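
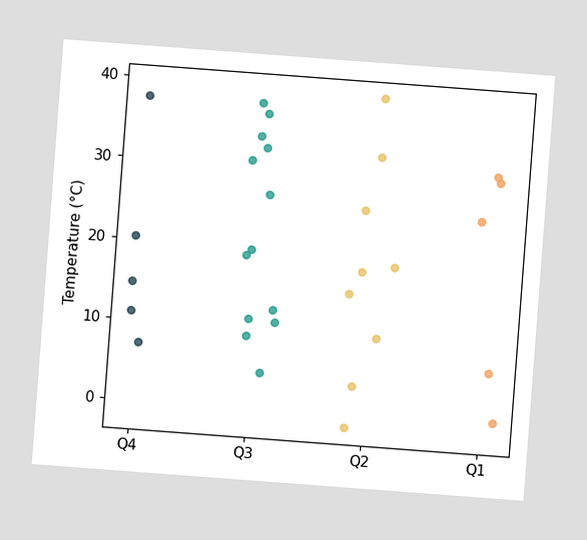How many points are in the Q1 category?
5

The chart is tilted about 4° clockwise. Counting the markers in the Q1 column gives 5.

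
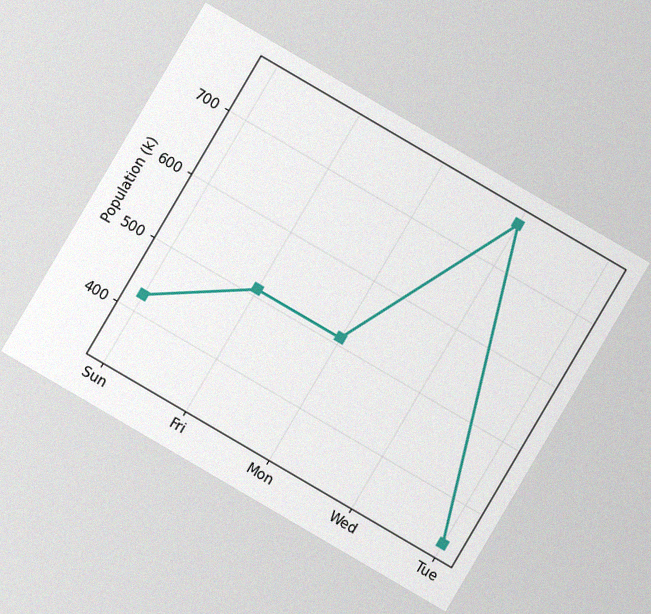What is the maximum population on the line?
765k

The chart is tilted about 30° clockwise, with some photo noise. The highest point is at Wed, and reading across to the y-axis gives 765k.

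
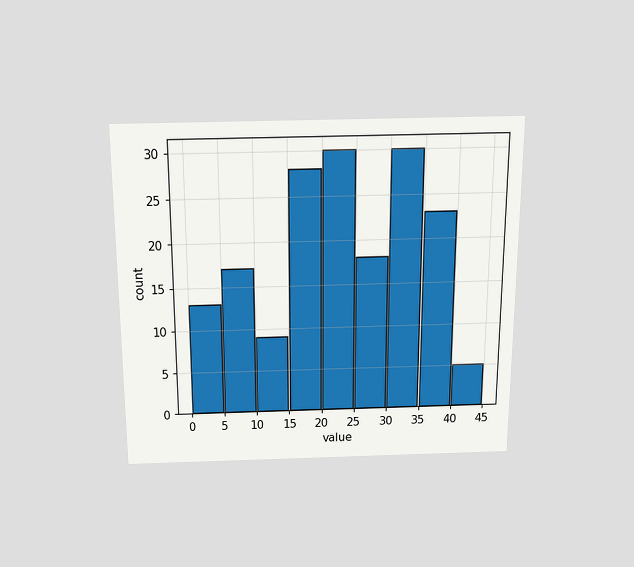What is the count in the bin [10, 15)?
The chart is viewed slightly from above. The [10, 15) bin has height 9.

9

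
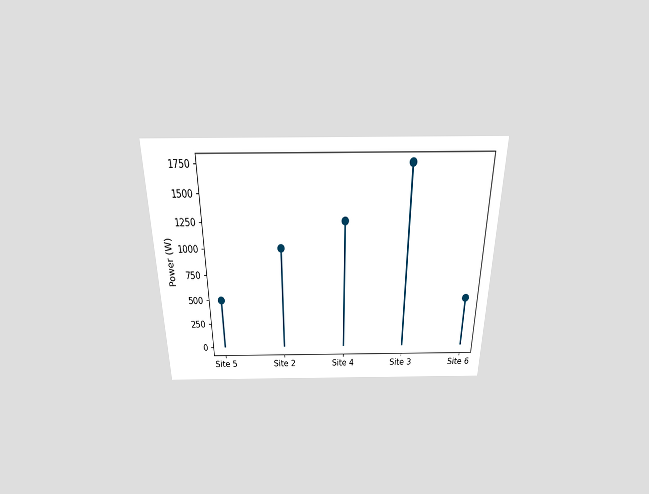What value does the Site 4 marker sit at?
1250W

The chart is viewed slightly from above. The Site 4 marker sits at 1250W.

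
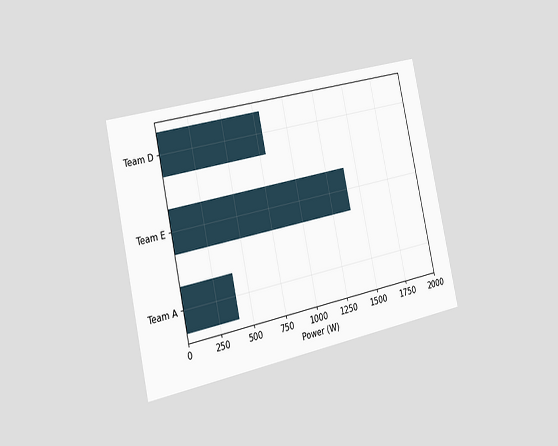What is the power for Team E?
1400W

The chart is tilted about 12° counter-clockwise and viewed slightly from the left. Reading along the chart's x-axis, the Team E bar reaches 1400W.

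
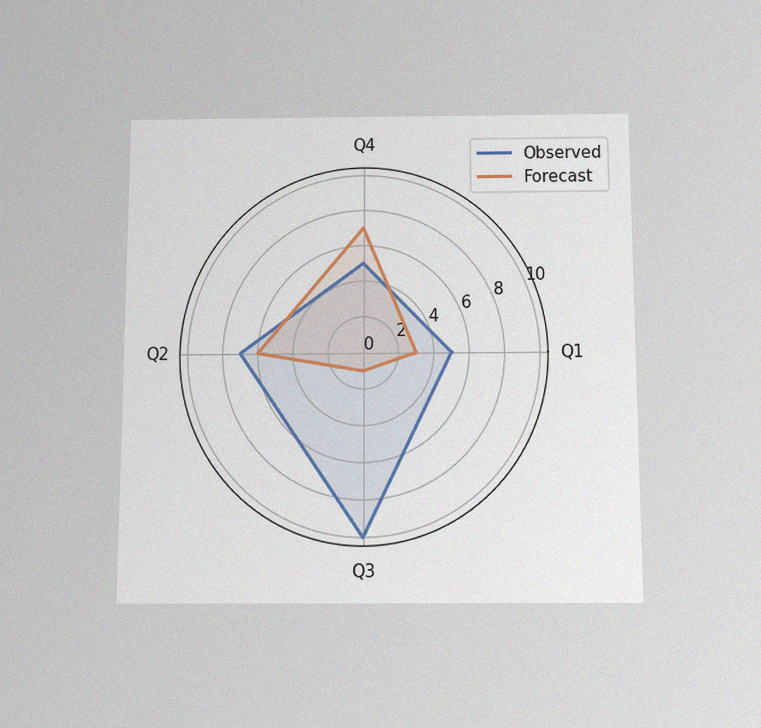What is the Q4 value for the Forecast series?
The chart is viewed slightly from below, with some photo noise. On the Q4 axis, Forecast reaches 7.

7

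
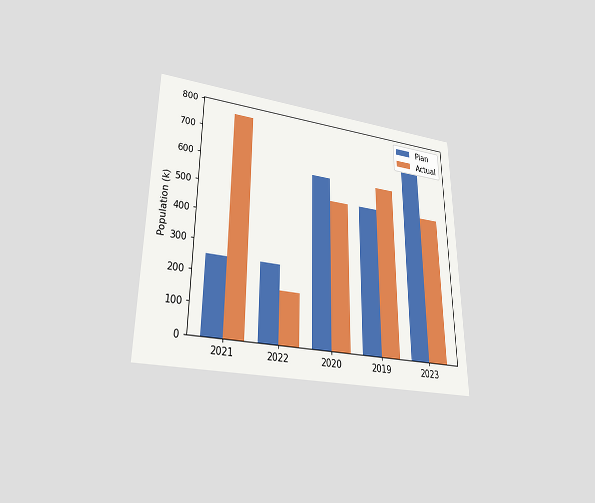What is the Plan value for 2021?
The chart is viewed slightly from below. The Plan bar at 2021 reaches 255k on the y-axis.

255k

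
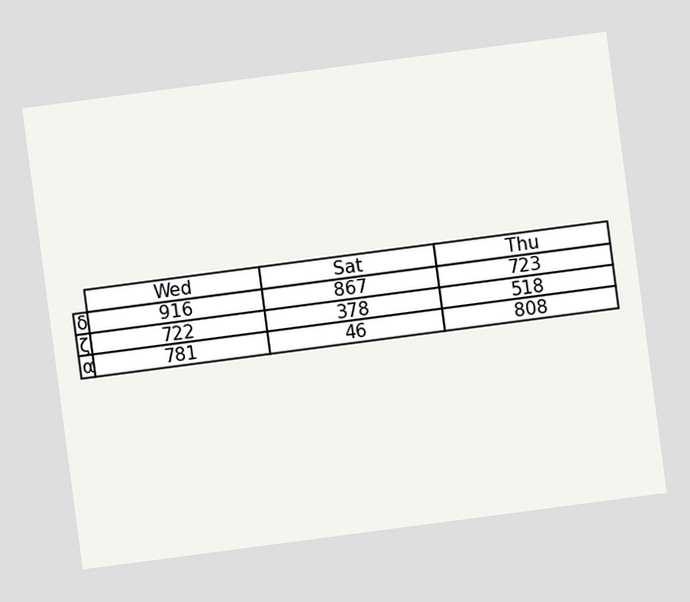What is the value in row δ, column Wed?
The chart is tilted about 7° counter-clockwise. The (δ, Wed) cell reads 916.

916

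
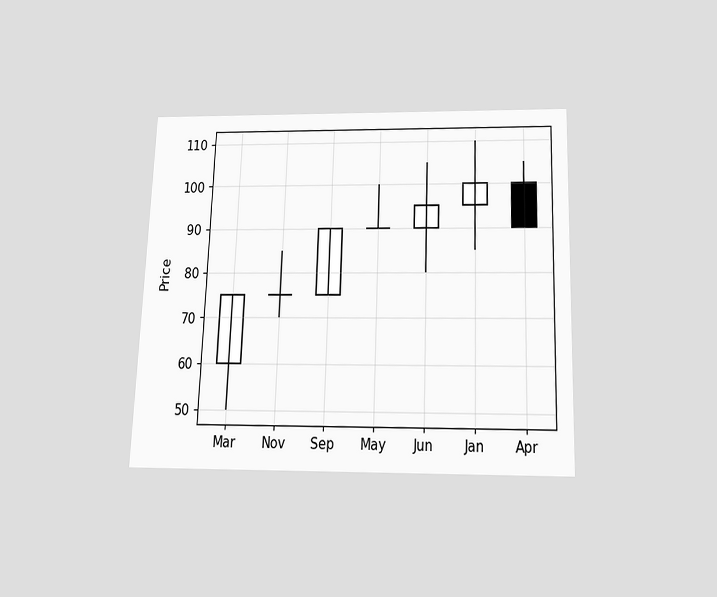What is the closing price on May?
The chart is tilted about 2° clockwise and viewed slightly from below. The May candle closes at 90.

90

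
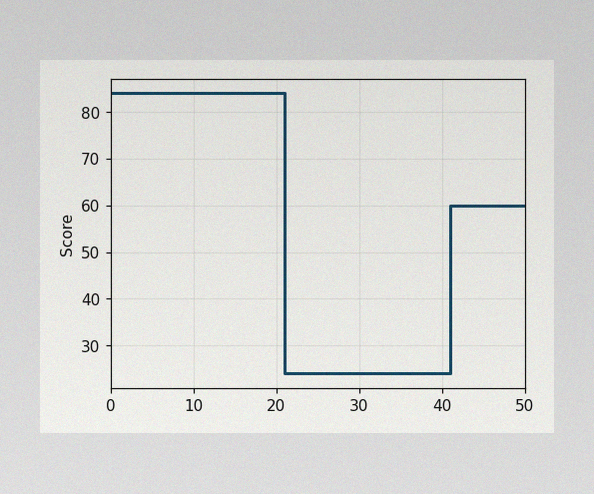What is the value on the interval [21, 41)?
The image has some photo noise and uneven lighting. On [21, 41) the step sits at 24.

24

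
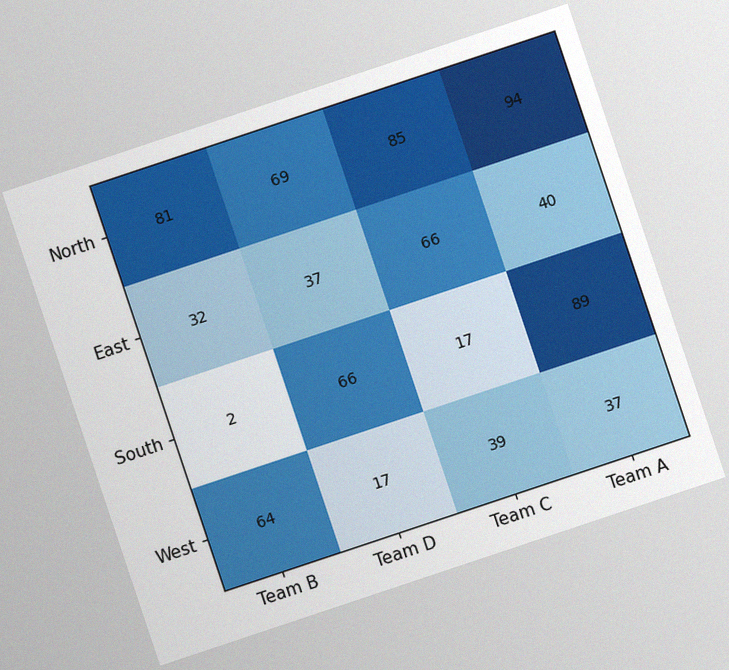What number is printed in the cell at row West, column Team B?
The chart is tilted about 18° counter-clockwise, with some photo noise. The (West, Team B) cell reads 64.

64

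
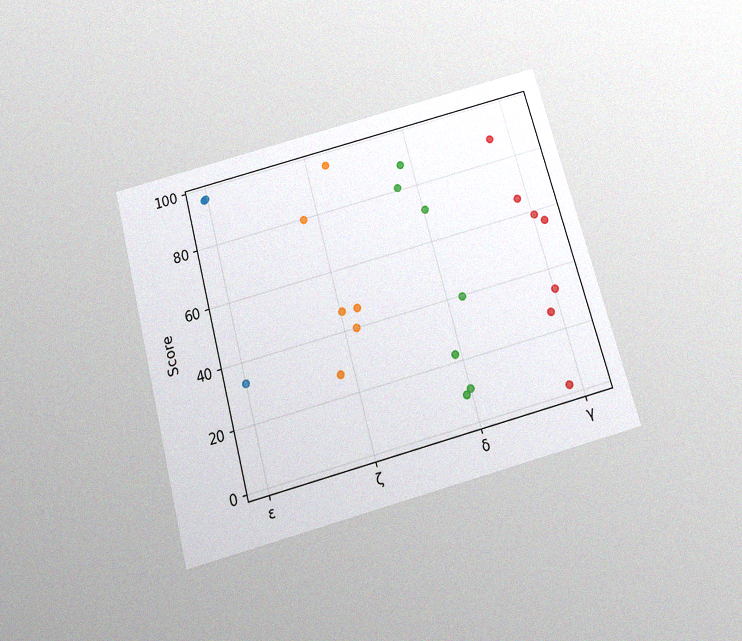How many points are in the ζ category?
6

The chart is tilted about 15° counter-clockwise and viewed slightly from below, with some photo noise. Counting the markers in the ζ column gives 6.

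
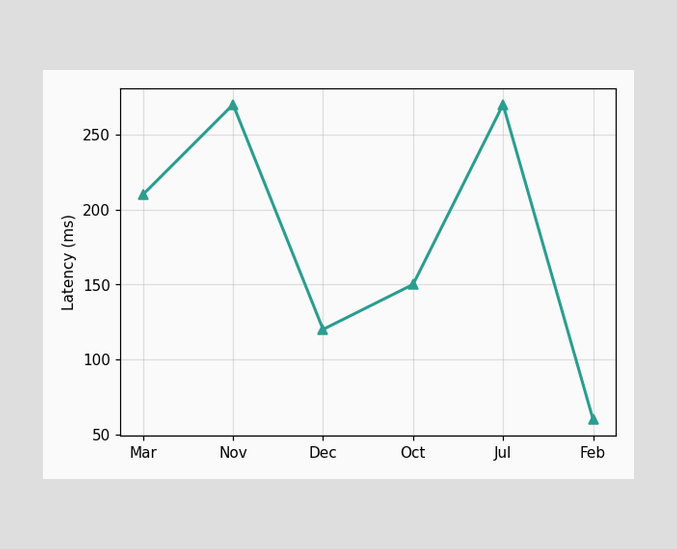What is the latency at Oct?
150ms

At Oct, the line is at 150ms.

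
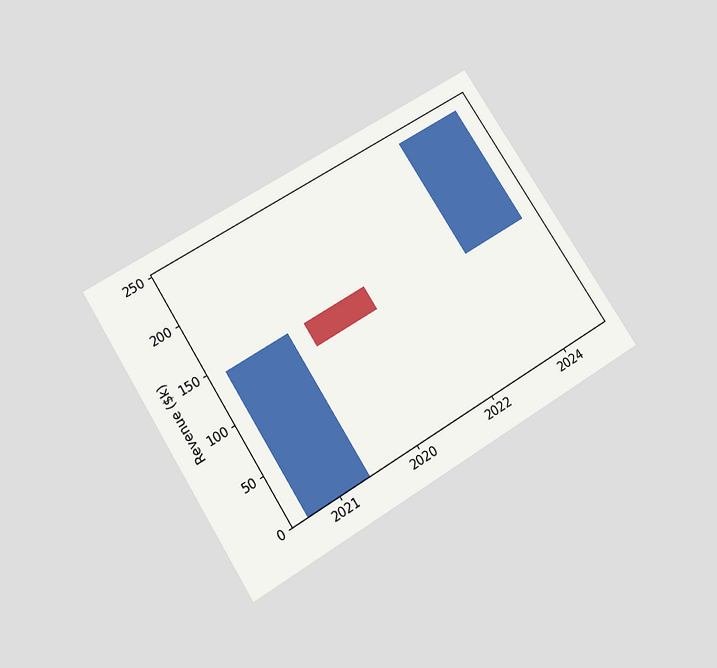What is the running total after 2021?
$144k

The chart is tilted about 32° counter-clockwise and viewed slightly from below. After 2021 the running total reaches $144k.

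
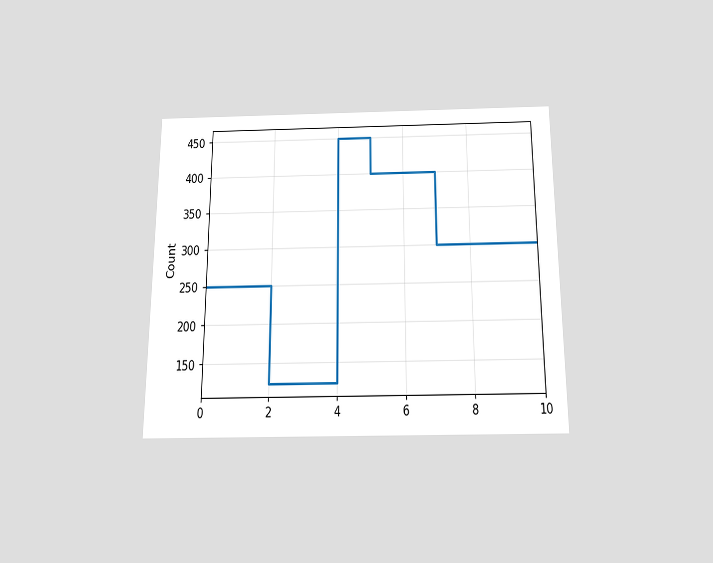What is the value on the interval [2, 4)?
125

The chart is viewed slightly from below. On [2, 4) the step sits at 125.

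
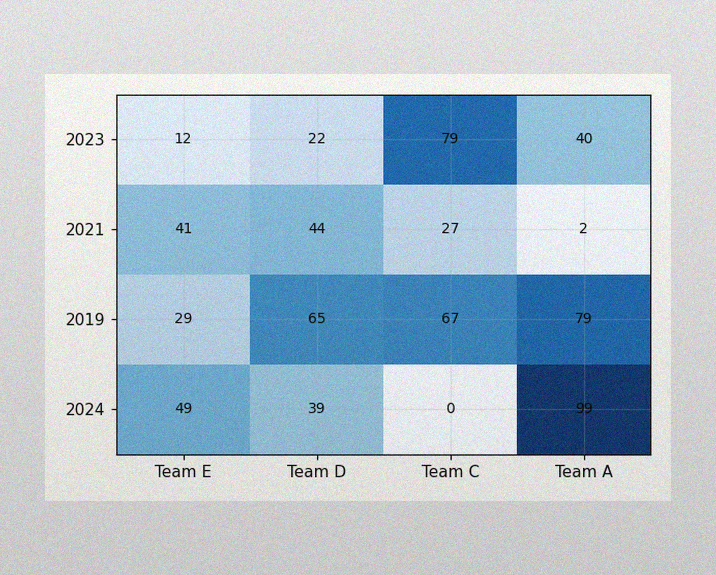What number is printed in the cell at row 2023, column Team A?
40

The image has some photo noise and uneven lighting. The (2023, Team A) cell reads 40.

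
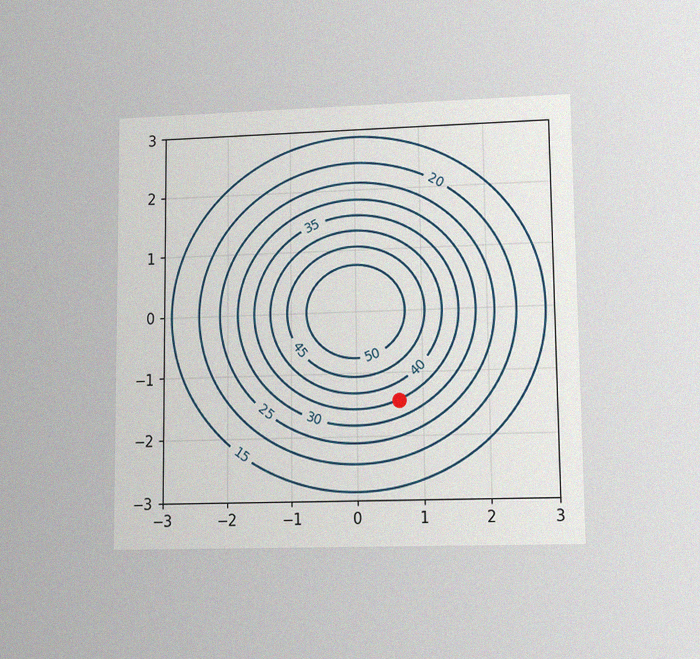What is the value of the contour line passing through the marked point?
The chart is viewed at a slight angle, with some photo noise. The marked point sits on the contour labelled 35.

35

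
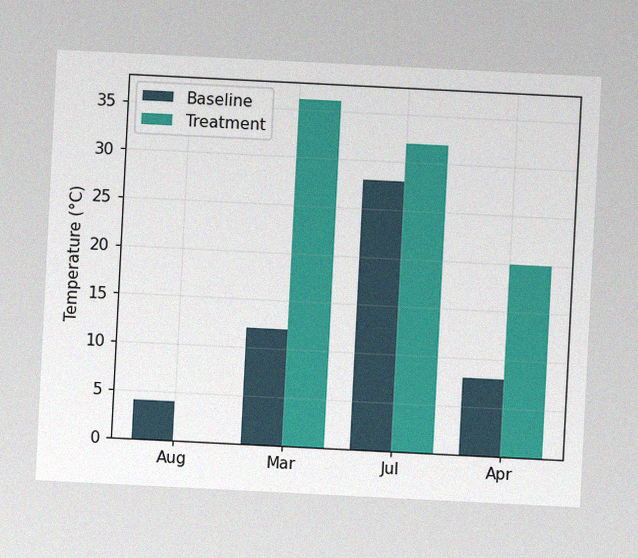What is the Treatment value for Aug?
The chart is tilted about 3° clockwise, with some photo noise. The Treatment bar at Aug reaches 0°C on the y-axis.

0°C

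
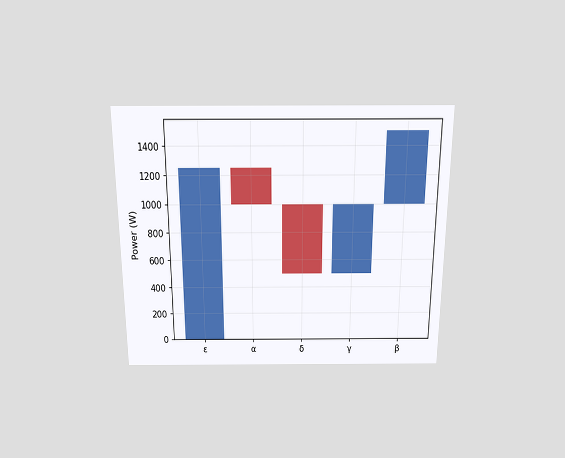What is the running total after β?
The chart is viewed slightly from above. After β the running total reaches 1500W.

1500W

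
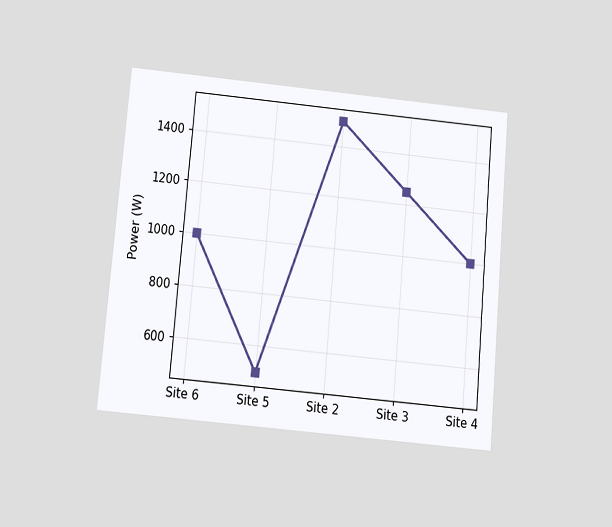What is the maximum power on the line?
The chart is tilted about 5° clockwise and viewed slightly from below. The highest point is at Site 2, and reading across to the y-axis gives 1500W.

1500W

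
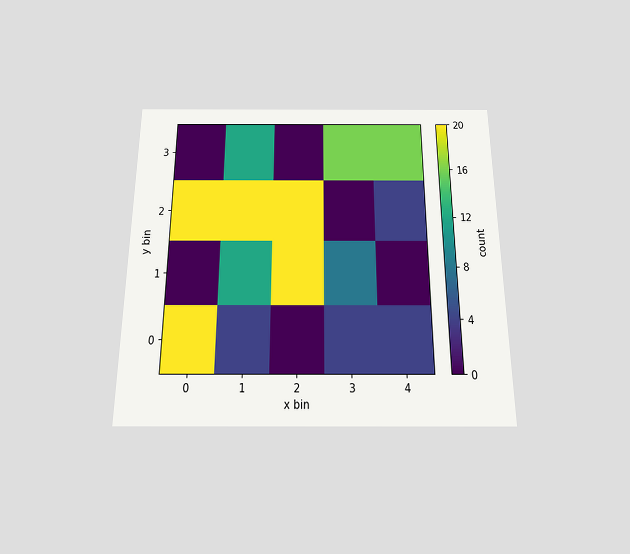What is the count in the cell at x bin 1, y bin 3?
12

The chart is viewed slightly from below. Matching the cell (1, 3) against the colorbar gives 12.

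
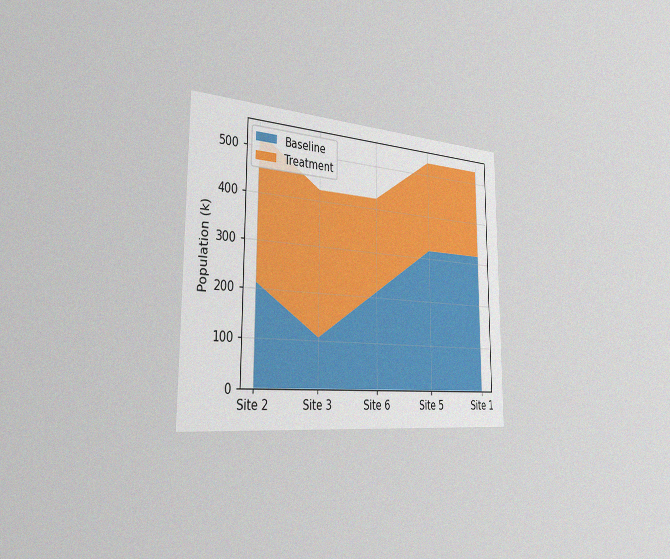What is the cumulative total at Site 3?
The chart is viewed slightly from the left, with some photo noise. The stacked total at Site 3 reaches 424k.

424k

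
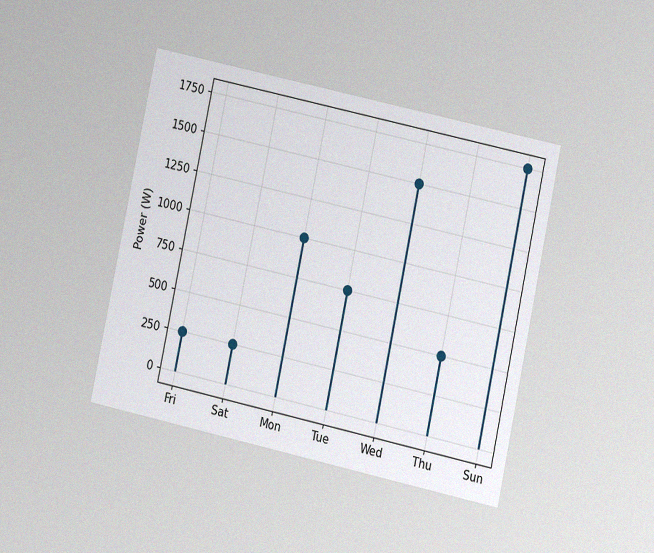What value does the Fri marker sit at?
250W

The chart is tilted about 12° clockwise and viewed at a slight angle, with some photo noise. The Fri marker sits at 250W.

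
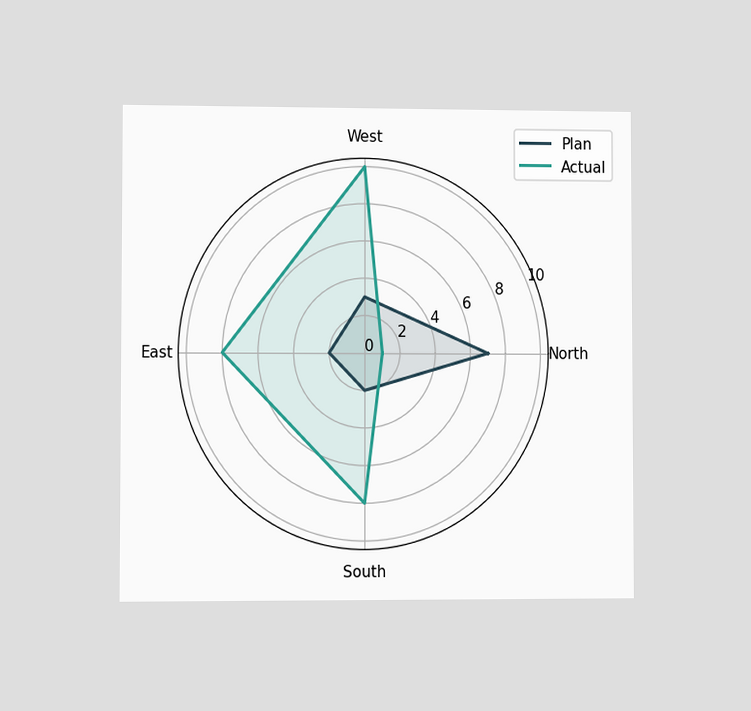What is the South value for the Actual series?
8

The chart is viewed at a slight angle. On the South axis, Actual reaches 8.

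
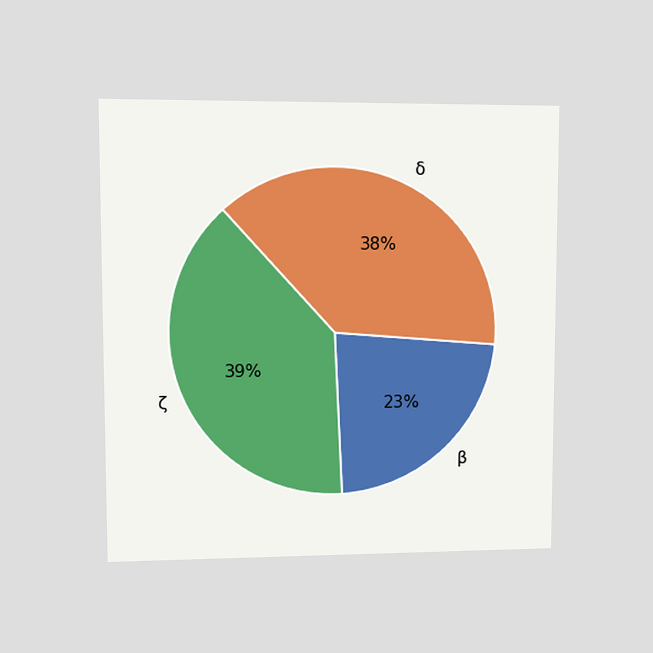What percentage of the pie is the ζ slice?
39%

The chart is viewed at a slight angle. The ζ slice takes up 39% of the pie.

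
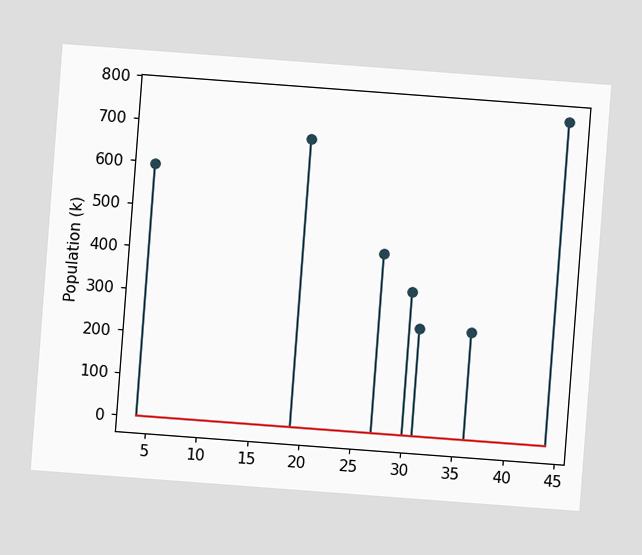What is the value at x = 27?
The chart is tilted about 4° clockwise. The stem at x=27 reaches 425k.

425k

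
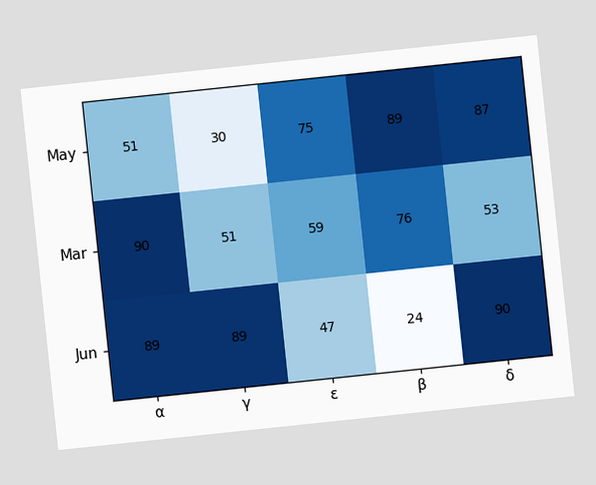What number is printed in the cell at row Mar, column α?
90

The chart is tilted about 6° counter-clockwise. The (Mar, α) cell reads 90.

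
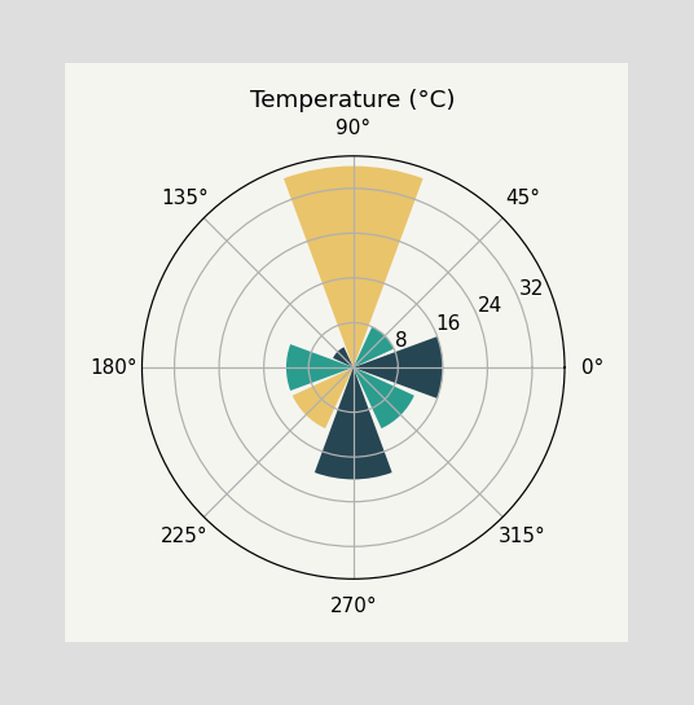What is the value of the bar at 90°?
The bar at 90° reaches 36°C on the radial axis.

36°C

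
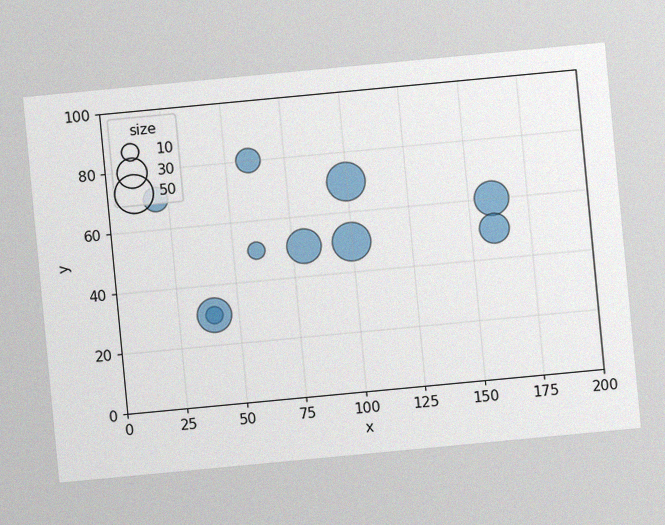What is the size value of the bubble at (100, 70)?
50

The chart is tilted about 5° counter-clockwise, with some photo noise. Matching the bubble at (100, 70) against the size legend gives 50.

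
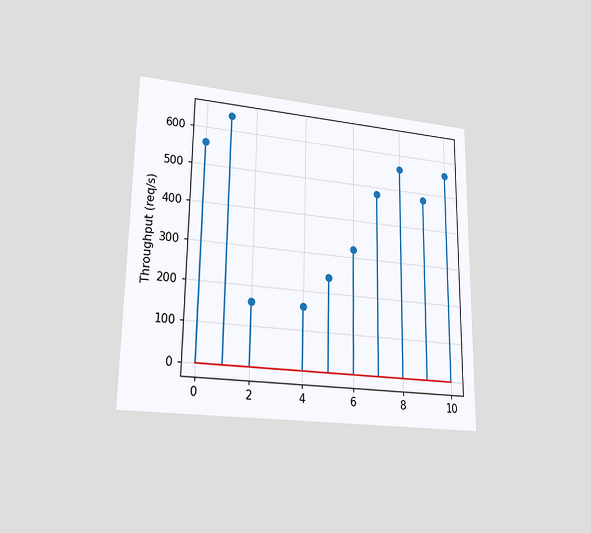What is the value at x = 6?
320req/s

The chart is viewed at a slight angle. The stem at x=6 reaches 320req/s.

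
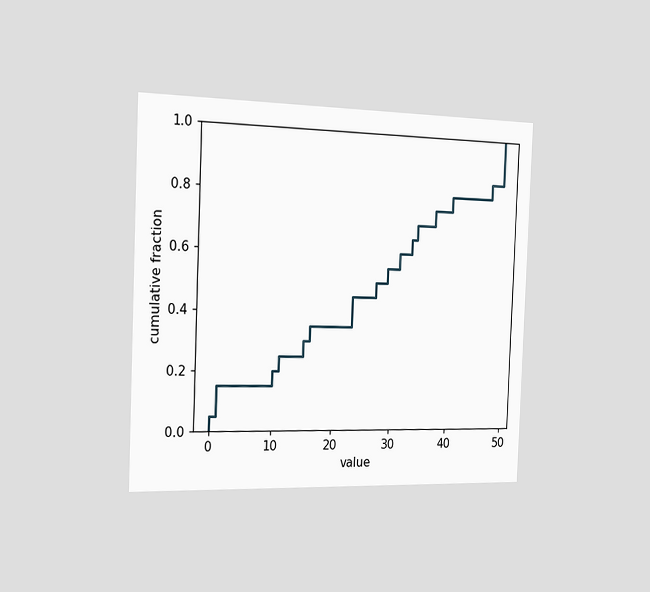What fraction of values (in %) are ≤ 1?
15%

The chart is tilted about 2° clockwise and viewed slightly from the left. At x=1 the ECDF step is at 15%.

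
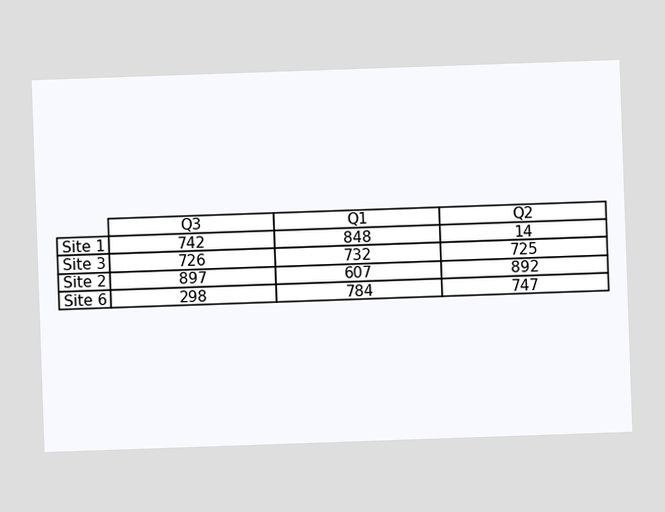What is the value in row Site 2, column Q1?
607

The (Site 2, Q1) cell reads 607.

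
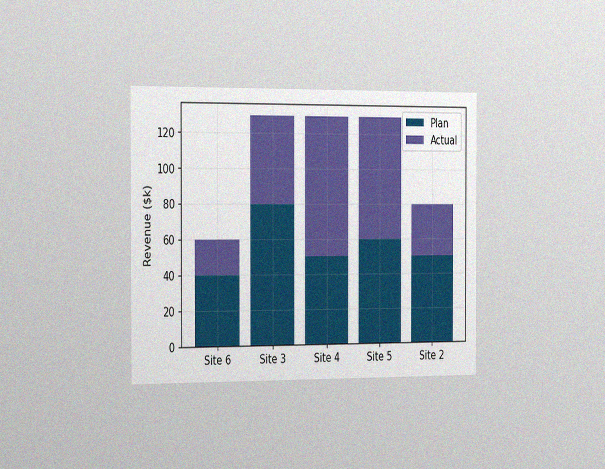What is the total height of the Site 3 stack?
$130k

The chart is viewed slightly from the left, with some photo noise. The Site 3 stack's top reaches $130k on the y-axis.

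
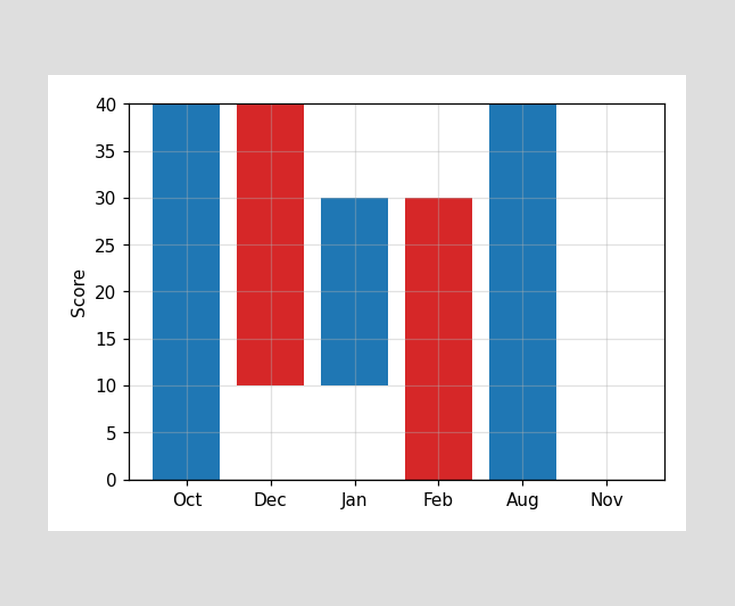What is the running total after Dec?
After Dec the running total reaches 10.

10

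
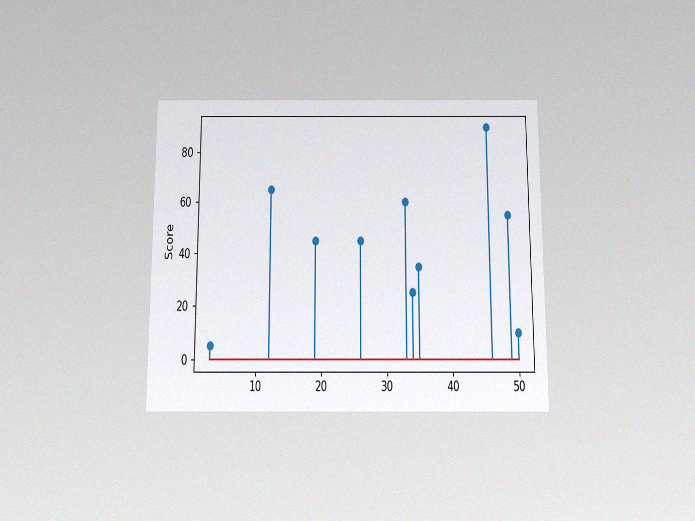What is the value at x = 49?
The chart is viewed slightly from below, with some photo noise. The stem at x=49 reaches 55.

55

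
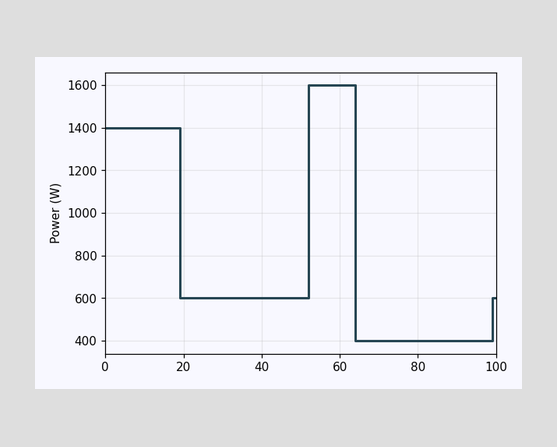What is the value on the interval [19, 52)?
600W

On [19, 52) the step sits at 600W.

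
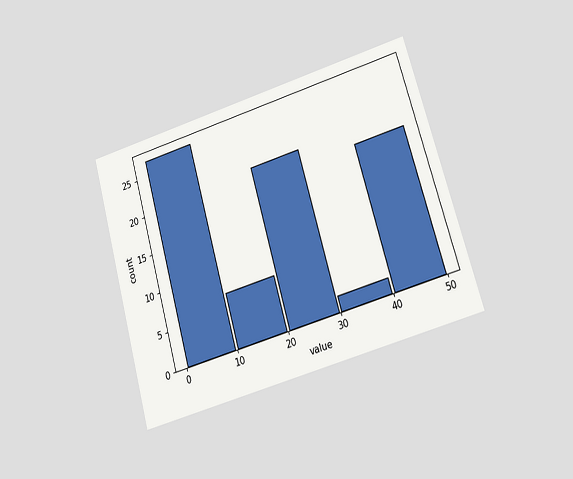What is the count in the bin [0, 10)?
The chart is tilted about 16° counter-clockwise and viewed at a slight angle. The [0, 10) bin has height 27.

27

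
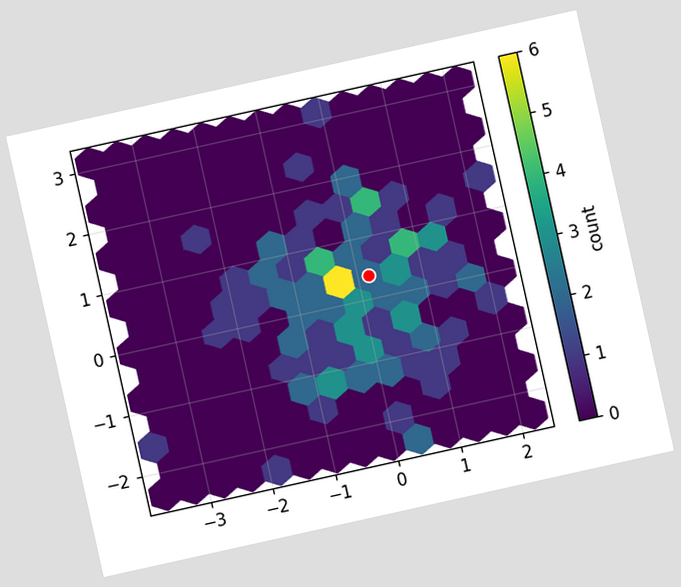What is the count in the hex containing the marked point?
The chart is tilted about 13° counter-clockwise. The marked hex reads 2 on the colorbar.

2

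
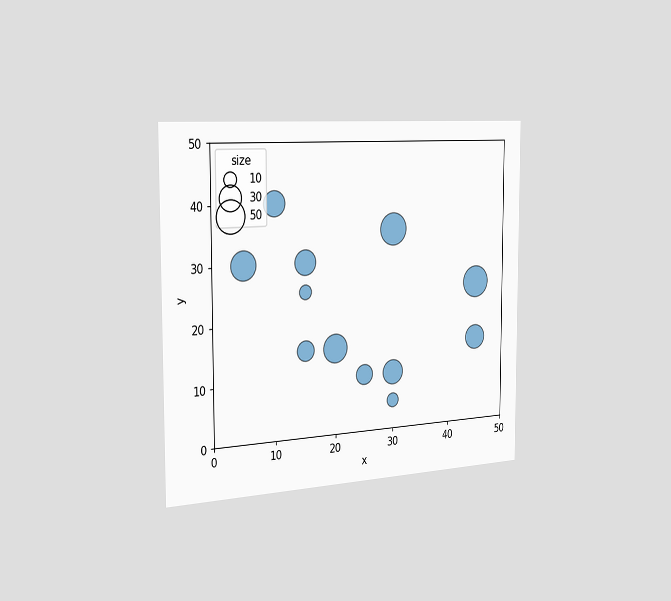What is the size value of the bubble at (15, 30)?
30

The chart is viewed slightly from the left. Matching the bubble at (15, 30) against the size legend gives 30.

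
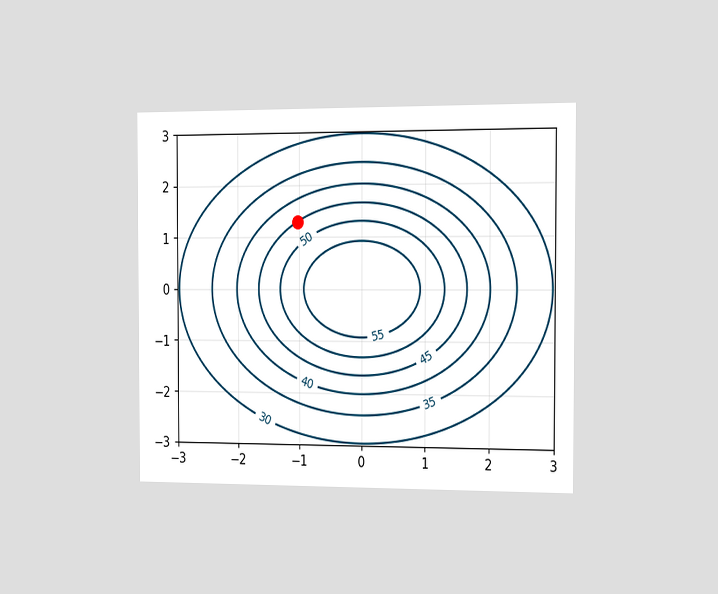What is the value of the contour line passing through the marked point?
The chart is viewed slightly from the right. The marked point sits on the contour labelled 45.

45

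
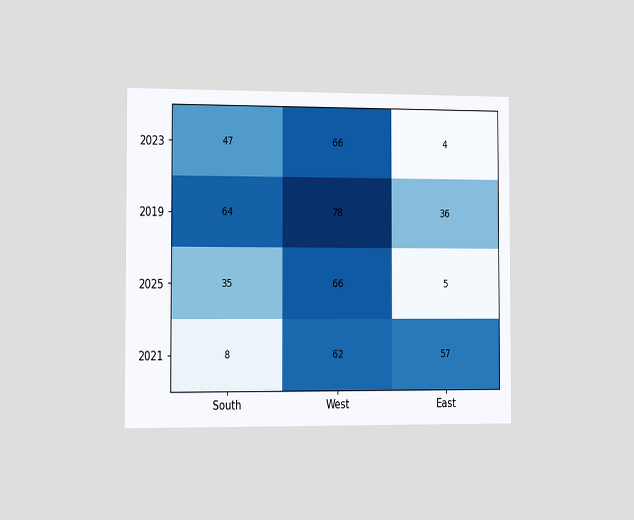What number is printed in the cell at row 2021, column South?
8

The chart is viewed slightly from the left. The (2021, South) cell reads 8.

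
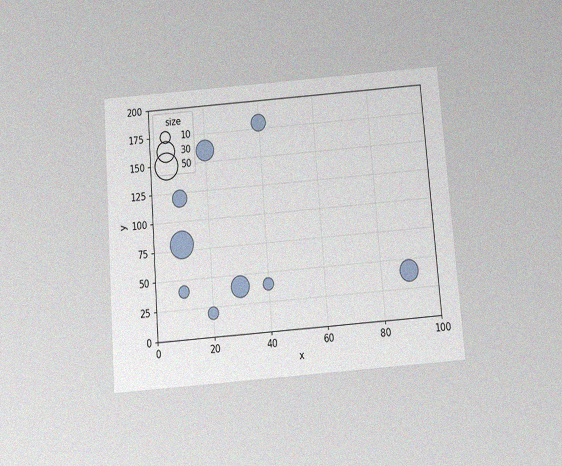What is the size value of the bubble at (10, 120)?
The chart is tilted about 4° counter-clockwise and viewed slightly from below, with some photo noise. Matching the bubble at (10, 120) against the size legend gives 20.

20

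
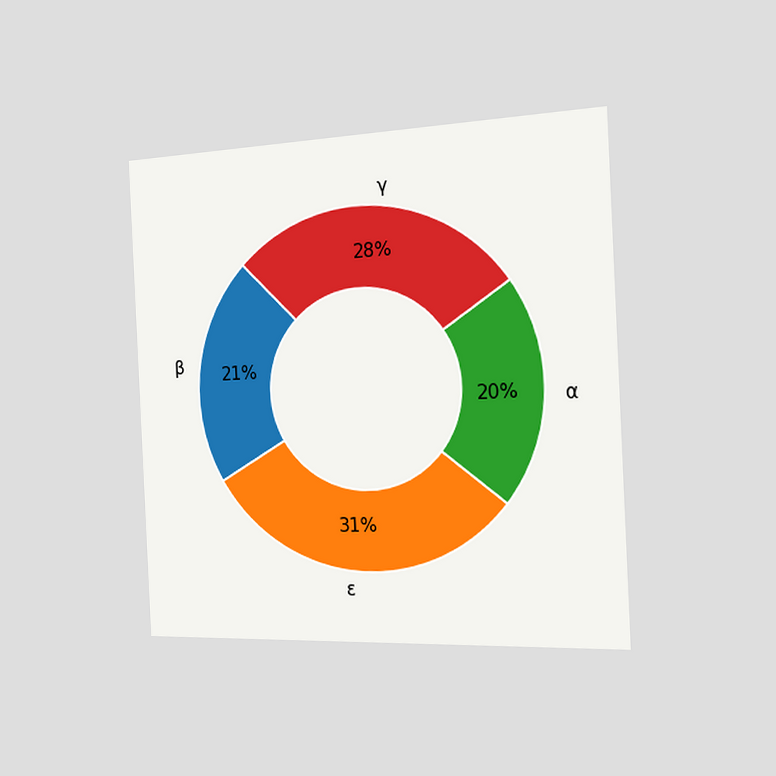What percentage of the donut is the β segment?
21%

The chart is tilted about 3° counter-clockwise and viewed slightly from the right. The β segment takes up 21% of the ring.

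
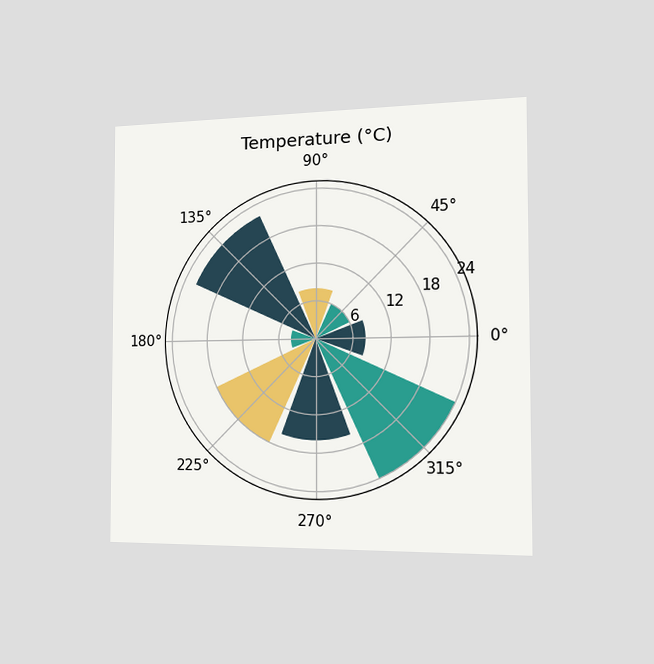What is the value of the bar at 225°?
18°C

The chart is viewed slightly from the right. The bar at 225° reaches 18°C on the radial axis.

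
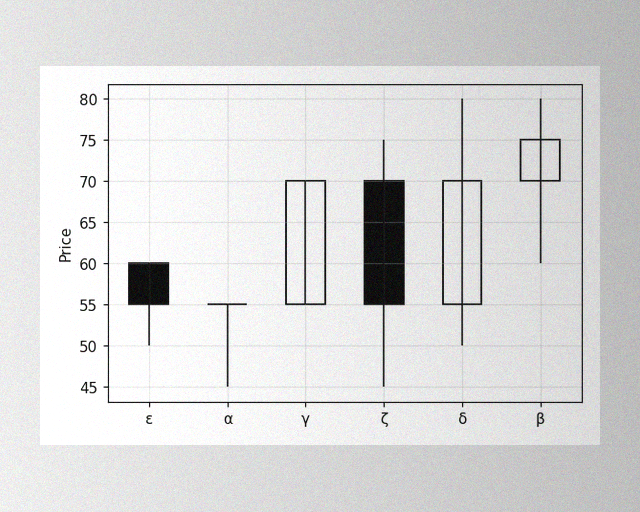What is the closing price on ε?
55

The image has some photo noise and uneven lighting. The ε candle closes at 55.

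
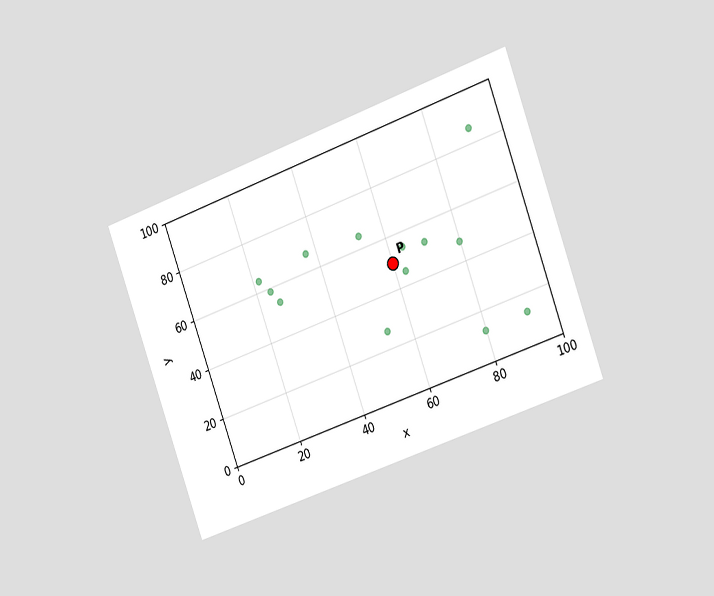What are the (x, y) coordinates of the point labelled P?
The chart is tilted about 20° counter-clockwise and viewed slightly from the right. Following the gridlines from P to each axis, P sits at (60, 50).

(60, 50)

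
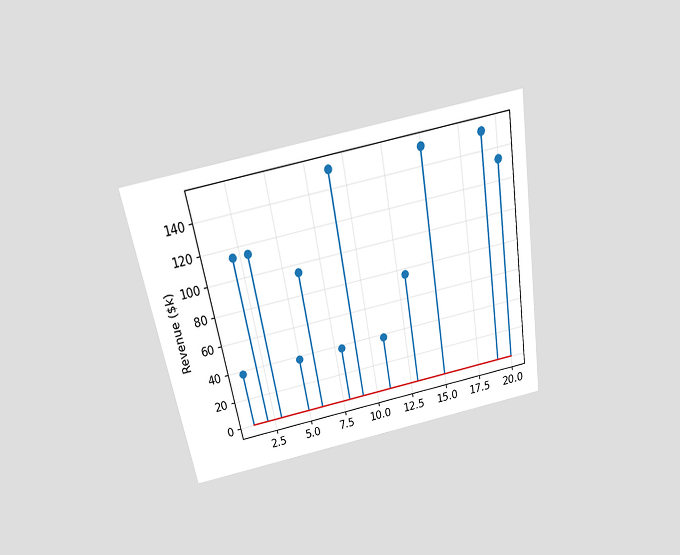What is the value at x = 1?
The chart is tilted about 10° counter-clockwise and viewed slightly from above. The stem at x=1 reaches $38k.

$38k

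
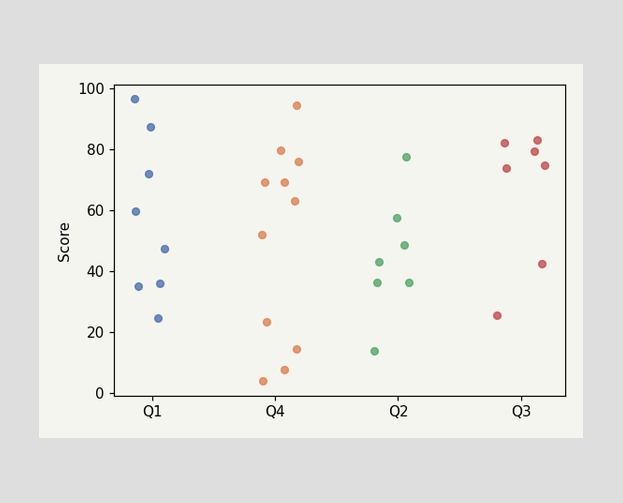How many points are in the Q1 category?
Counting the markers in the Q1 column gives 8.

8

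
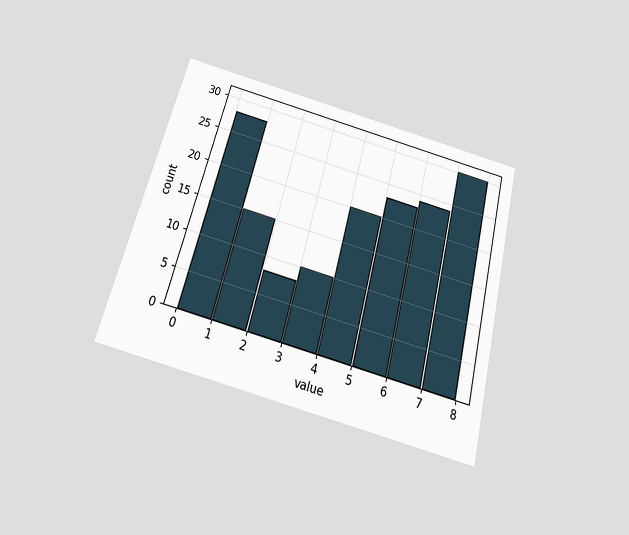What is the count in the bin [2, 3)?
8

The chart is tilted about 14° clockwise and viewed slightly from below. The [2, 3) bin has height 8.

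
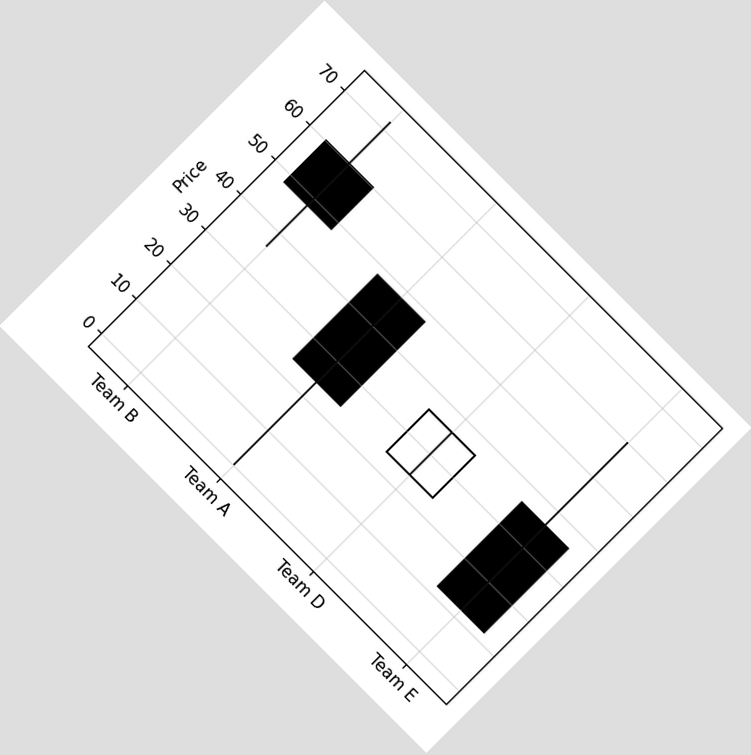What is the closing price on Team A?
24

The chart is tilted about 45° clockwise. The Team A candle closes at 24.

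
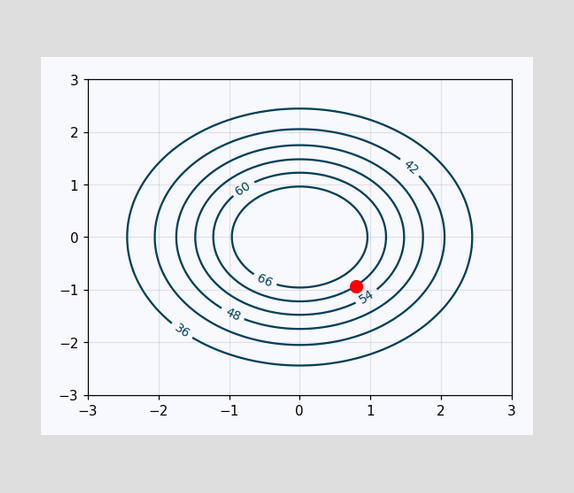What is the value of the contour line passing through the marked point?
The marked point sits on the contour labelled 60.

60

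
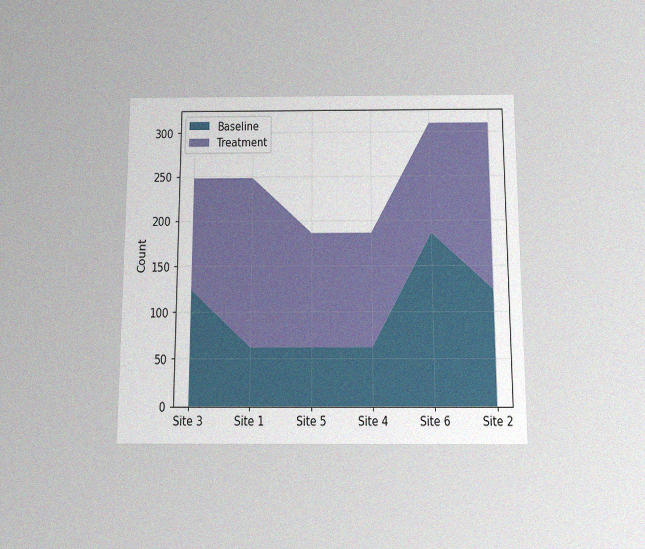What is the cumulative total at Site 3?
The chart is viewed slightly from below, with some photo noise. The stacked total at Site 3 reaches 248.

248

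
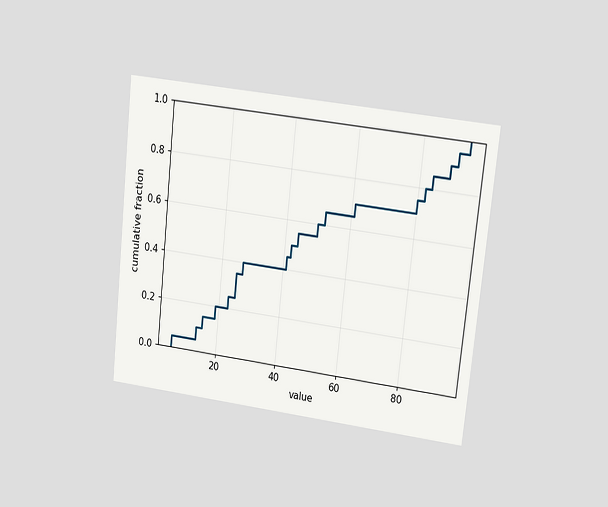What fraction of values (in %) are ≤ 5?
5%

The chart is tilted about 6° clockwise and viewed at a slight angle. At x=5 the ECDF step is at 5%.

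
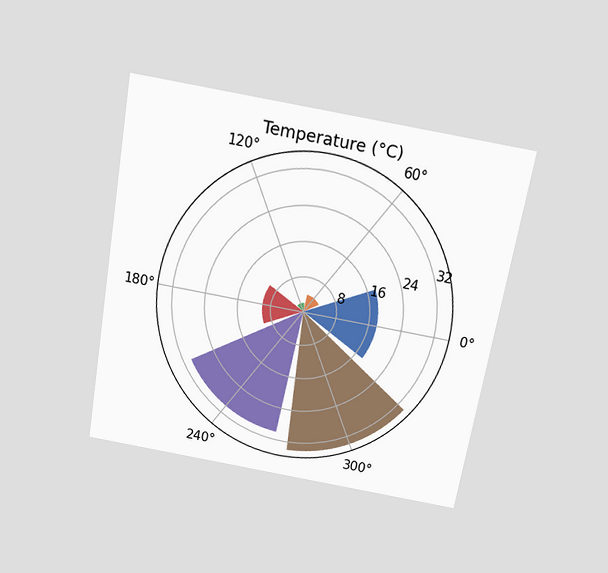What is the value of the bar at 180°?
10°C

The chart is tilted about 10° clockwise and viewed slightly from above. The bar at 180° reaches 10°C on the radial axis.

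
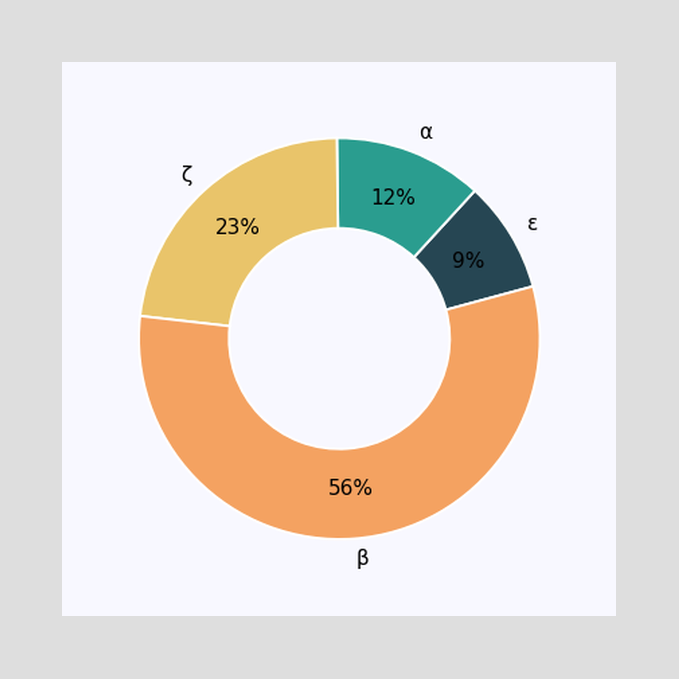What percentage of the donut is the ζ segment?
The ζ segment takes up 23% of the ring.

23%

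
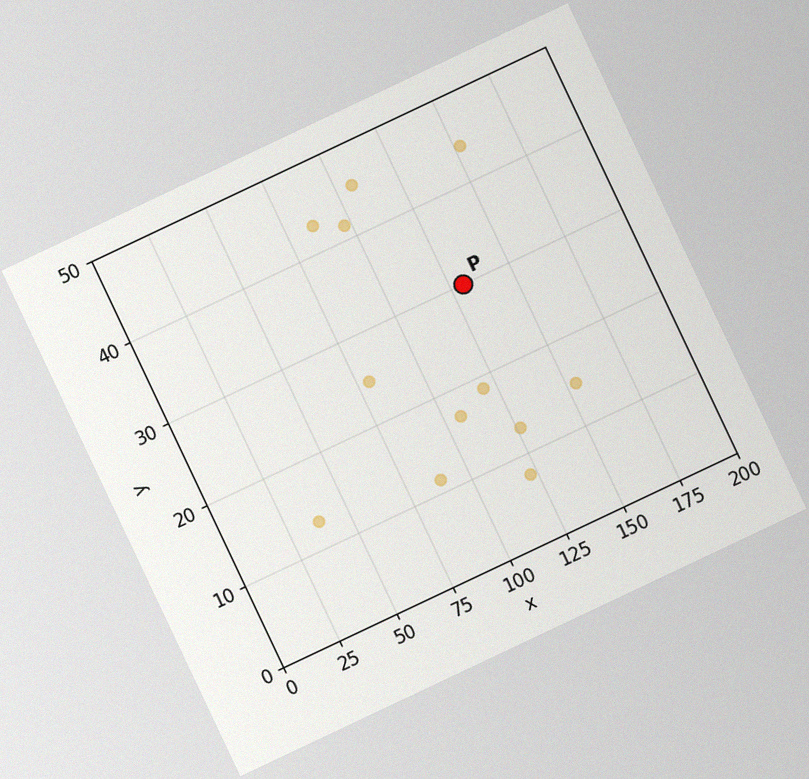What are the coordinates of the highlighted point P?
(130, 30)

The chart is tilted about 25° counter-clockwise, with some photo noise. Following the gridlines from P to each axis, P sits at (130, 30).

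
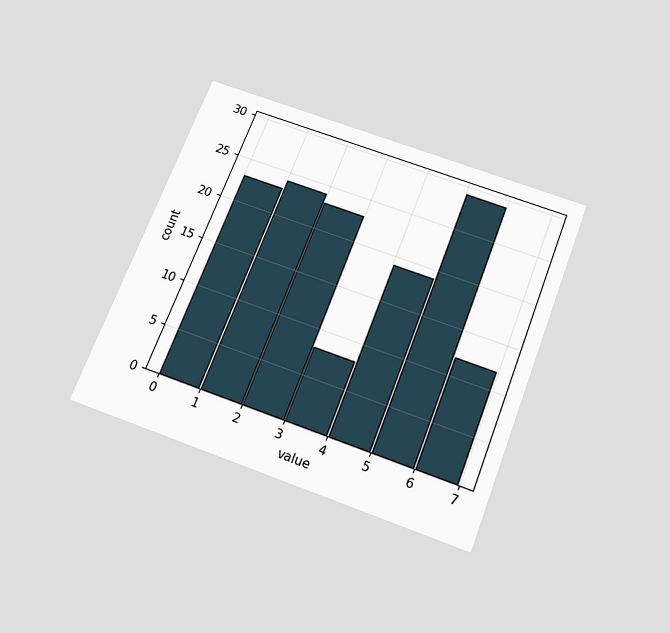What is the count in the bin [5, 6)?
29

The chart is tilted about 21° clockwise and viewed slightly from below. The [5, 6) bin has height 29.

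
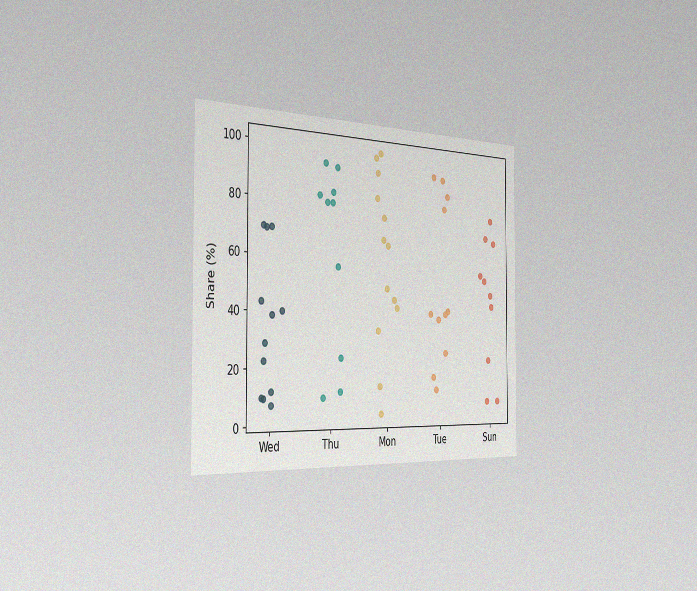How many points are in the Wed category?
The chart is viewed slightly from the left, with some photo noise. Counting the markers in the Wed column gives 12.

12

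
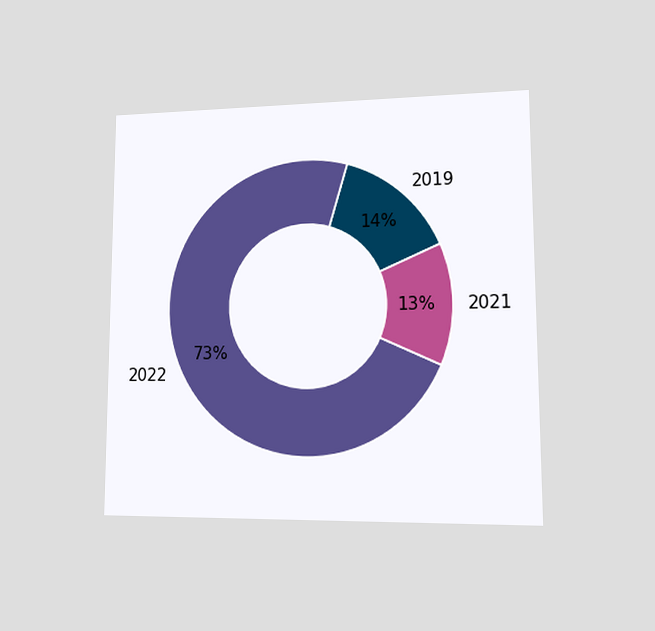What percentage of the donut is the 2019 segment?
The chart is viewed at a slight angle. The 2019 segment takes up 14% of the ring.

14%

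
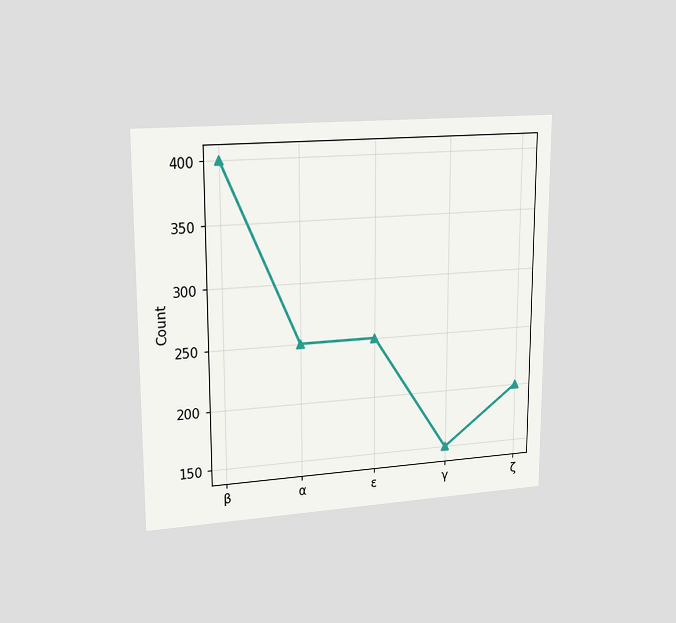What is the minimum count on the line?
The chart is viewed at a slight angle. The lowest point is at γ, and reading across to the y-axis gives 150.

150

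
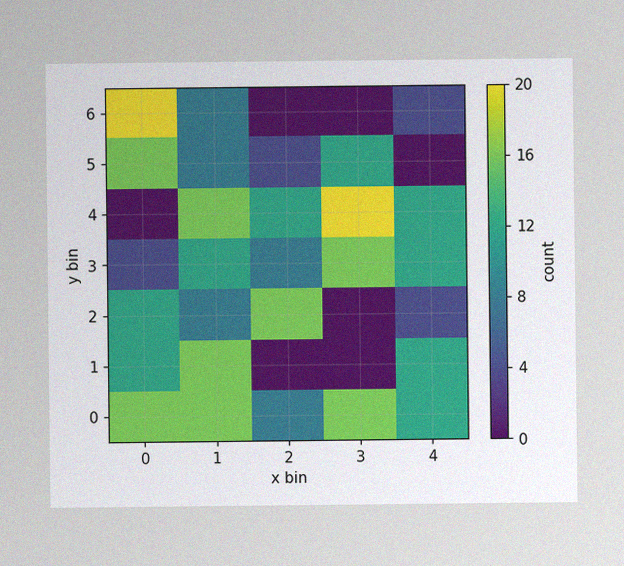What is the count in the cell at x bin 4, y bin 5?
The image has some photo noise and uneven lighting. Matching the cell (4, 5) against the colorbar gives 0.

0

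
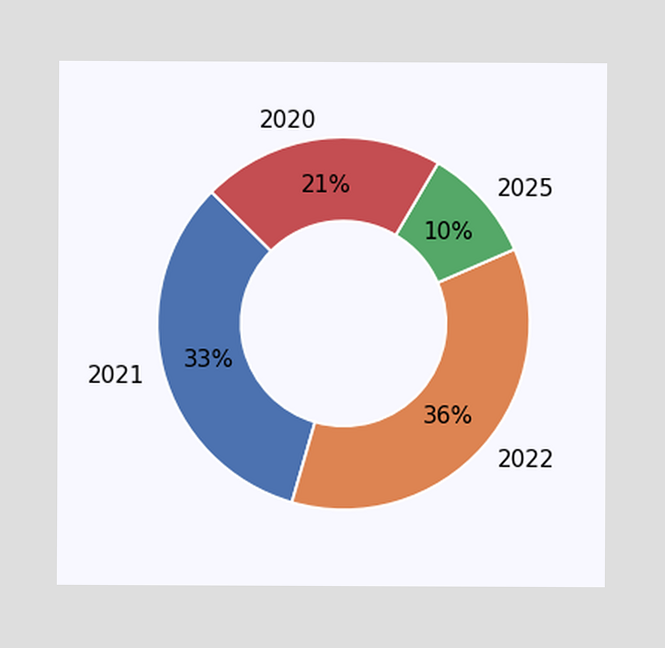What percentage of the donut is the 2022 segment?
The 2022 segment takes up 36% of the ring.

36%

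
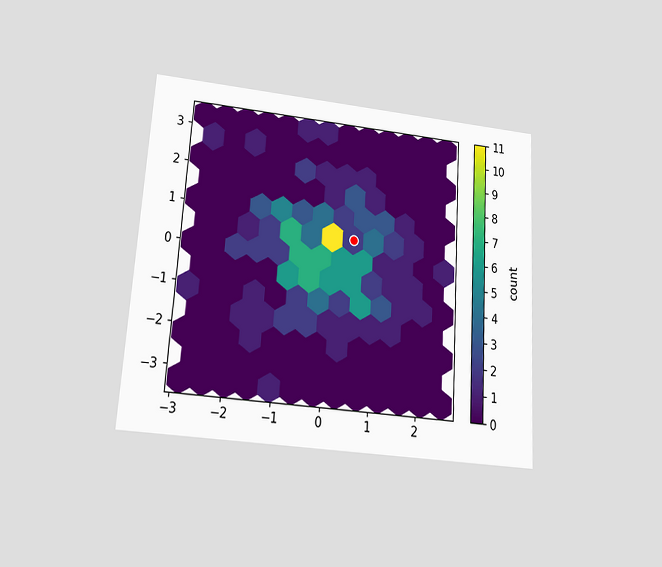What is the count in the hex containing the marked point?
The chart is tilted about 4° clockwise and viewed slightly from below. The marked hex reads 2 on the colorbar.

2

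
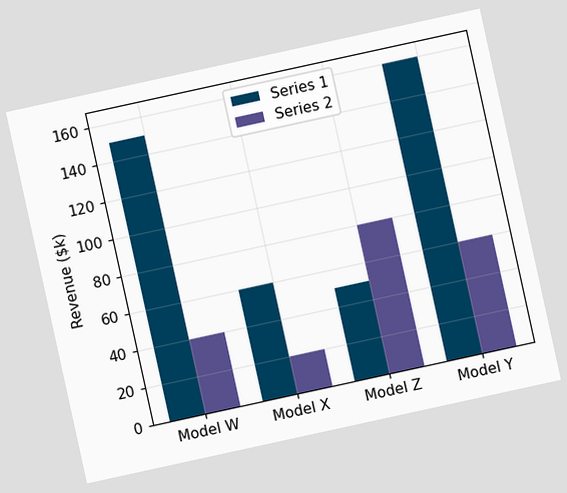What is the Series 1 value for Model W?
$150k

The chart is tilted about 12° counter-clockwise. The Series 1 bar at Model W reaches $150k on the y-axis.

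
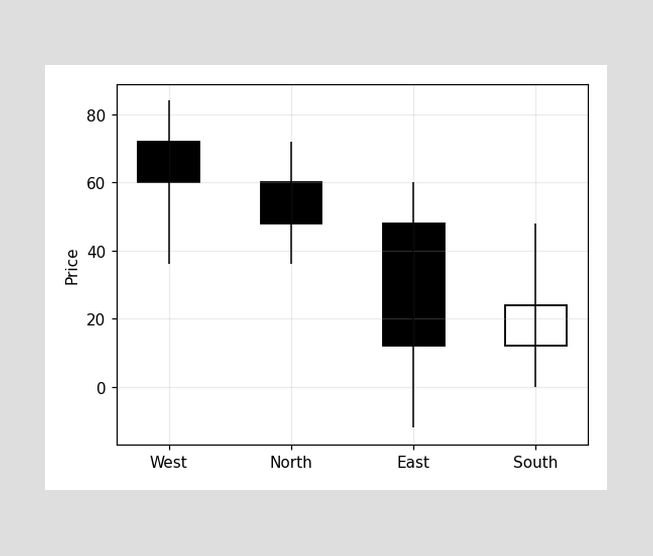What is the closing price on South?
24

The South candle closes at 24.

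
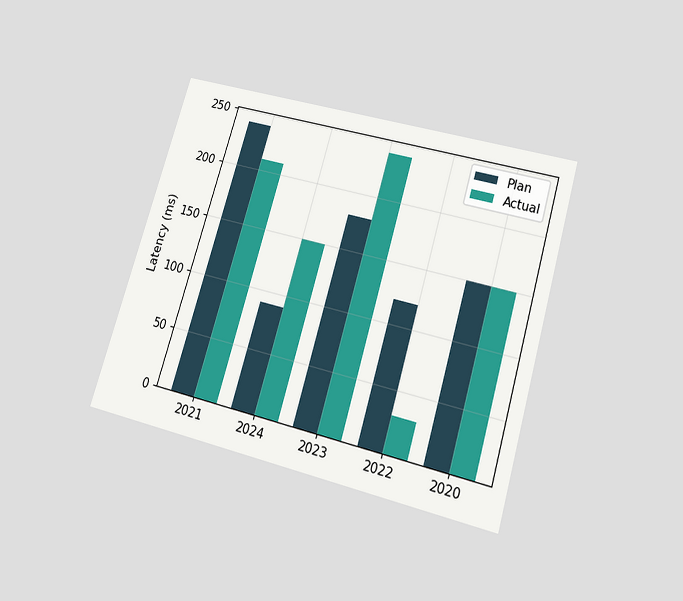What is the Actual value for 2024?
The chart is tilted about 16° clockwise and viewed slightly from below. The Actual bar at 2024 reaches 150ms on the y-axis.

150ms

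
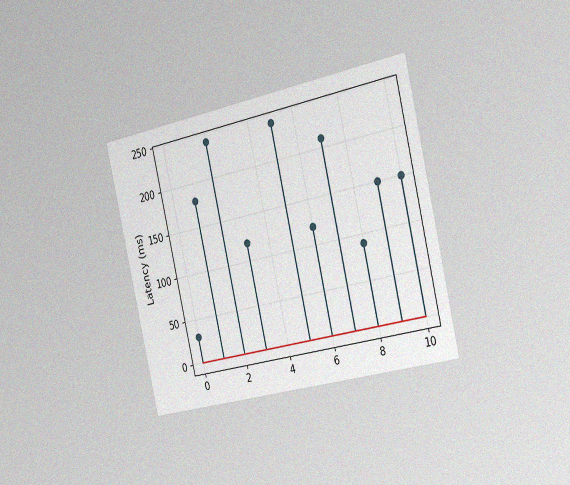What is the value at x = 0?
30ms

The chart is tilted about 13° counter-clockwise and viewed slightly from the right, with some photo noise. The stem at x=0 reaches 30ms.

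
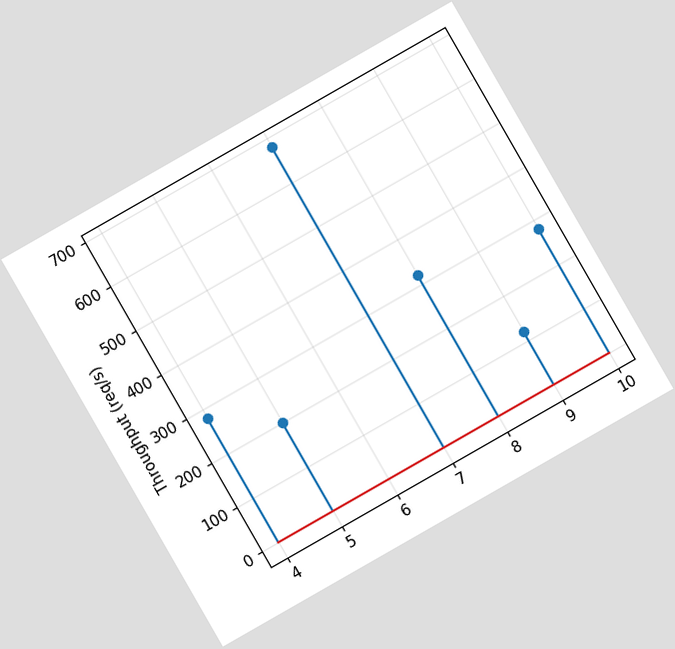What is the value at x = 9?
The chart is tilted about 30° counter-clockwise. The stem at x=9 reaches 120req/s.

120req/s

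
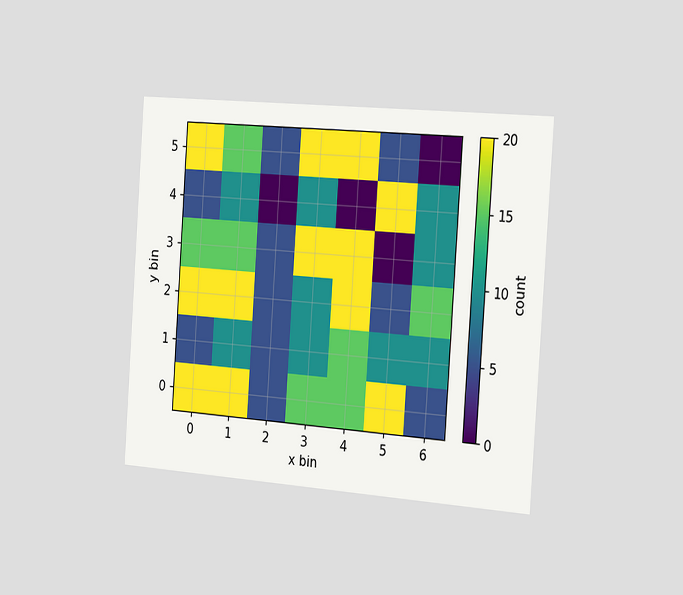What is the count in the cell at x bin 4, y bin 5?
The chart is tilted about 4° clockwise and viewed slightly from the right. Matching the cell (4, 5) against the colorbar gives 20.

20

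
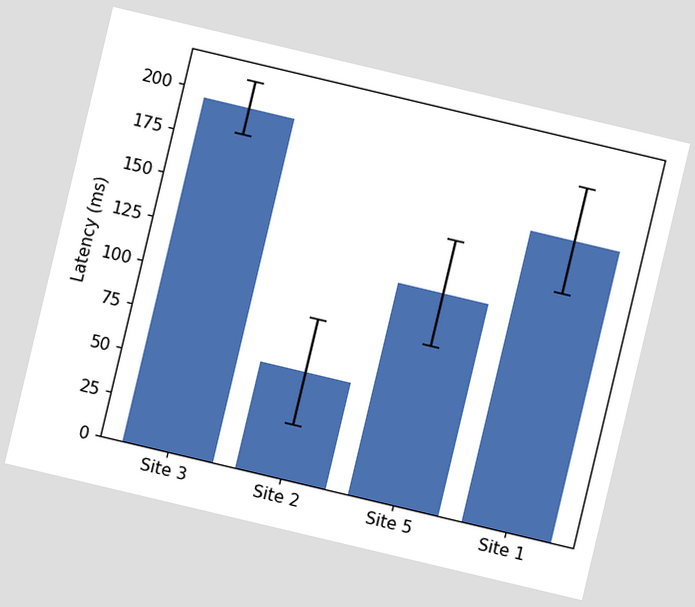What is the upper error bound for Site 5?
150ms

The chart is tilted about 13° clockwise. The Site 5 bar's upper whisker reaches 150ms.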